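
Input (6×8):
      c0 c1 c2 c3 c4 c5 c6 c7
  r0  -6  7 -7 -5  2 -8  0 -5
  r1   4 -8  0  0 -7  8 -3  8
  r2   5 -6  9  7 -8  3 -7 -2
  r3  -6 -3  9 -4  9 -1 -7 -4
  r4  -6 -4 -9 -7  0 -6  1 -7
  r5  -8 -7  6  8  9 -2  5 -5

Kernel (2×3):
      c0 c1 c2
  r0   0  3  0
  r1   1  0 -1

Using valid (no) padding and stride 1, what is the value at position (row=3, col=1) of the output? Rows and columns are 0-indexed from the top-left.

30

The receptive field on the input at this output position is [-3 9 -4 / -4 -9 -7]. Elementwise product with the kernel and sum: 9·3 + -4·1 + -7·-1.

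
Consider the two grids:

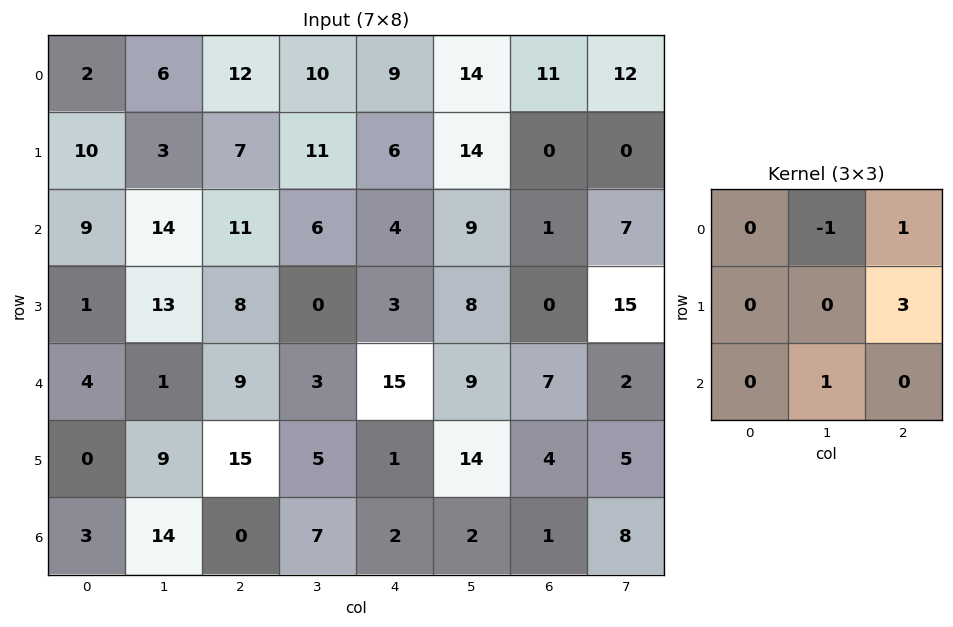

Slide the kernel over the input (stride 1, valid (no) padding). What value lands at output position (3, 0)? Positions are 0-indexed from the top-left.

31

The receptive field on the input at this output position is [1 13 8 / 4 1 9 / 0 9 15]. Elementwise product with the kernel and sum: 13·-1 + 8·1 + 9·3 + 9·1.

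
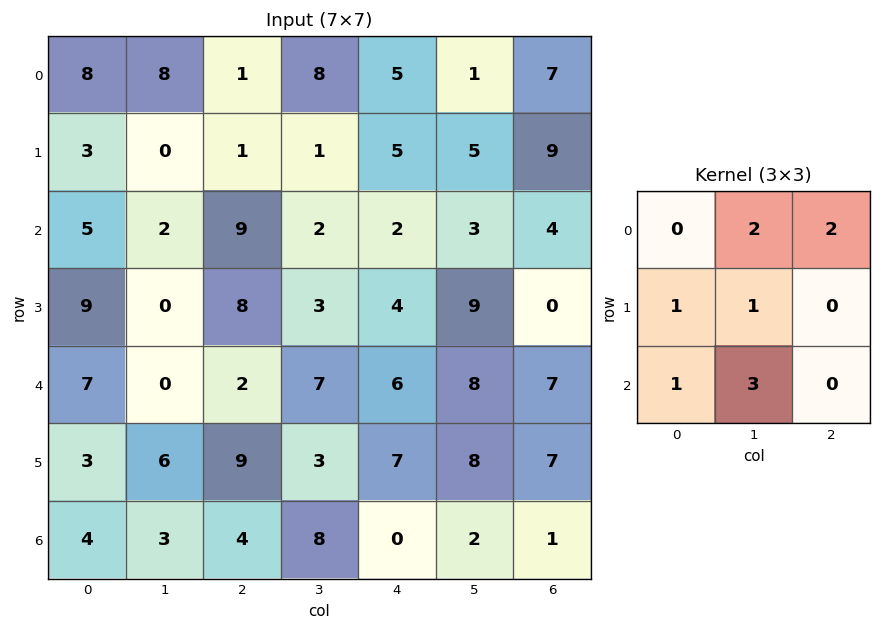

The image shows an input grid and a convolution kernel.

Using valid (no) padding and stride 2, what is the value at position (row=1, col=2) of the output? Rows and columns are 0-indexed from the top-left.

The receptive field on the input at this output position is [2 3 4 / 4 9 0 / 6 8 7]. Elementwise product with the kernel and sum: 3·2 + 4·2 + 4·1 + 9·1 + 6·1 + 8·3.

57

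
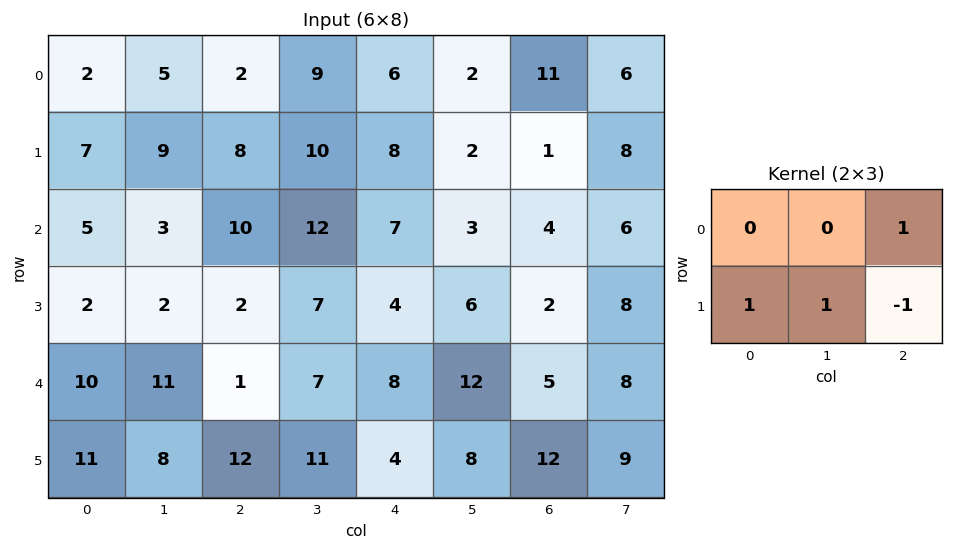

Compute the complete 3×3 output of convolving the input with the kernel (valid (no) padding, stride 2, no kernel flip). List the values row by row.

10 16 20
12 12 12
8 27 5

Output[0,0]: The receptive field on the input at this output position is [2 5 2 / 7 9 8]. Elementwise product with the kernel and sum: 2·1 + 7·1 + 9·1 + 8·-1.
Output[0,1]: The receptive field on the input at this output position is [2 9 6 / 8 10 8]. Elementwise product with the kernel and sum: 6·1 + 8·1 + 10·1 + 8·-1.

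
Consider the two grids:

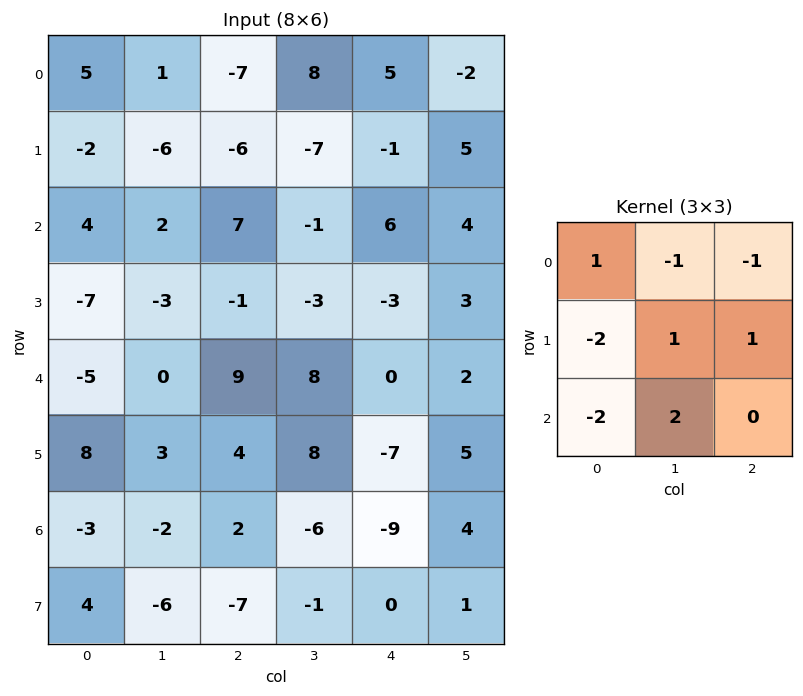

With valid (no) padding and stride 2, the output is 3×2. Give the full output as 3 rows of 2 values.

-1 -32
15 -4
-21 -22

Output[0,0]: The receptive field on the input at this output position is [5 1 -7 / -2 -6 -6 / 4 2 7]. Elementwise product with the kernel and sum: 5·1 + 1·-1 + -7·-1 + -2·-2 + -6·1 + -6·1 + 4·-2 + 2·2.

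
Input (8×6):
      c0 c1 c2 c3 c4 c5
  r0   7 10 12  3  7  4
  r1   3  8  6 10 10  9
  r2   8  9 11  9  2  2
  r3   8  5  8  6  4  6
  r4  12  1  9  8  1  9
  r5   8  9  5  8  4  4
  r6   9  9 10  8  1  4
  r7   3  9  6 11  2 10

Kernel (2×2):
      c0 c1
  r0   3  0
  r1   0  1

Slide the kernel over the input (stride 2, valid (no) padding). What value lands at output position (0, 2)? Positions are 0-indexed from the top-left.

The receptive field on the input at this output position is [7 4 / 10 9]. Elementwise product with the kernel and sum: 7·3 + 9·1.

30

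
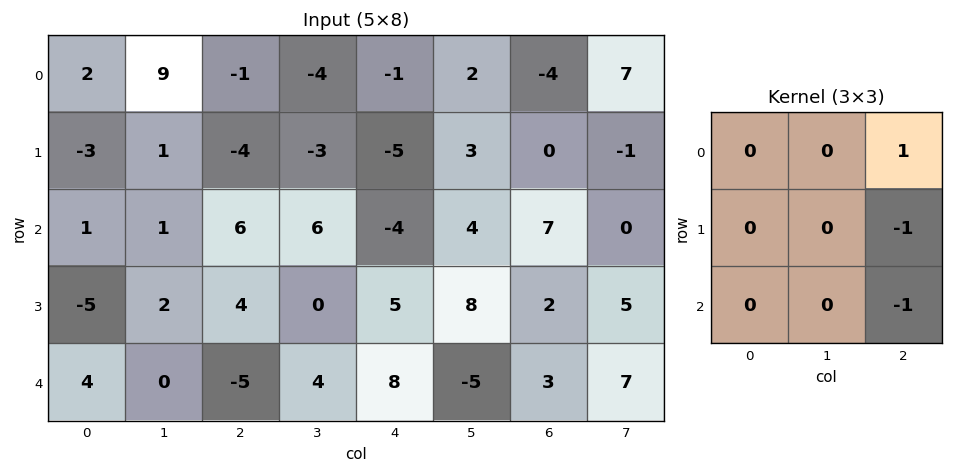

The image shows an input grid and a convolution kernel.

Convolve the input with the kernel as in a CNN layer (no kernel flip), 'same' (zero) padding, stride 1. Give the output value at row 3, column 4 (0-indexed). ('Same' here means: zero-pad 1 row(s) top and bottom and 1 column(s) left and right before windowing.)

1

The receptive field on the zero-padded input at this output position is [6 -4 4 / 0 5 8 / 4 8 -5]. Elementwise product with the kernel and sum: 4·1 + 8·-1 + -5·-1.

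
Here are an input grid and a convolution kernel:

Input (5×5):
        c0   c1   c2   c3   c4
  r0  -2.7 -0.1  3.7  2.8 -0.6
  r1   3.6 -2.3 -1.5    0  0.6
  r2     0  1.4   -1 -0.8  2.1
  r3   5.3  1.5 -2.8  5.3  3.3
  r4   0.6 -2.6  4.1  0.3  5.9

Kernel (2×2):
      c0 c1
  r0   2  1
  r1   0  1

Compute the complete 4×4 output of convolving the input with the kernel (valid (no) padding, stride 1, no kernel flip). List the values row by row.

-7.8 2 10.2 5.6
6.3 -7.1 -3.8 2.7
2.9 -1 2.5 3.8
9.5 4.3 0 19.8

Output[0,0]: The receptive field on the input at this output position is [-2.7 -0.1 / 3.6 -2.3]. Elementwise product with the kernel and sum: -2.7·2 + -0.1·1 + -2.3·1.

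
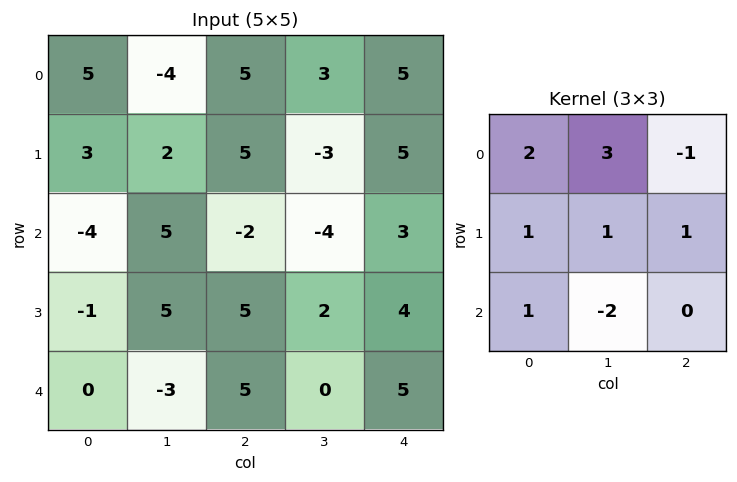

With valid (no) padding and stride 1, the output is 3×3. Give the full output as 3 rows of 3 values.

-11 17 27
-5 16 -6
24 7 -3

Output[0,0]: The receptive field on the input at this output position is [5 -4 5 / 3 2 5 / -4 5 -2]. Elementwise product with the kernel and sum: 5·2 + -4·3 + 5·-1 + 3·1 + 2·1 + 5·1 + -4·1 + 5·-2.
Output[0,1]: The receptive field on the input at this output position is [-4 5 3 / 2 5 -3 / 5 -2 -4]. Elementwise product with the kernel and sum: -4·2 + 5·3 + 3·-1 + 2·1 + 5·1 + -3·1 + 5·1 + -2·-2.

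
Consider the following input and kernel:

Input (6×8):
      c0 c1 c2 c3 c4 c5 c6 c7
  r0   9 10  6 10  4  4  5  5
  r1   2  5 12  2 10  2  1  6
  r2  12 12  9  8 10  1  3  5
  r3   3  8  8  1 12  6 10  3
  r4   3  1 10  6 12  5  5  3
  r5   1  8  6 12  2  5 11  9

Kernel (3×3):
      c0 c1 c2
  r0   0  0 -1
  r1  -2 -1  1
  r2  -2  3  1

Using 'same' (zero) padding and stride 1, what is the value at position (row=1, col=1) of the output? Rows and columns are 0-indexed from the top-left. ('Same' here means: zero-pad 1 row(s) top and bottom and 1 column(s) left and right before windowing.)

18

The receptive field on the zero-padded input at this output position is [9 10 6 / 2 5 12 / 12 12 9]. Elementwise product with the kernel and sum: 6·-1 + 2·-2 + 5·-1 + 12·1 + 12·-2 + 12·3 + 9·1.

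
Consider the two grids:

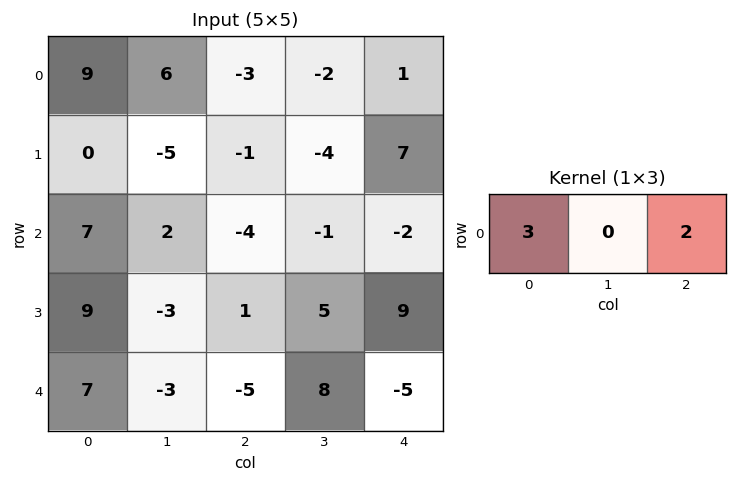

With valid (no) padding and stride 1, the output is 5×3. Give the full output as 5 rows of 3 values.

21 14 -7
-2 -23 11
13 4 -16
29 1 21
11 7 -25

Output[0,0]: The receptive field on the input at this output position is [9 6 -3]. Elementwise product with the kernel and sum: 9·3 + -3·2.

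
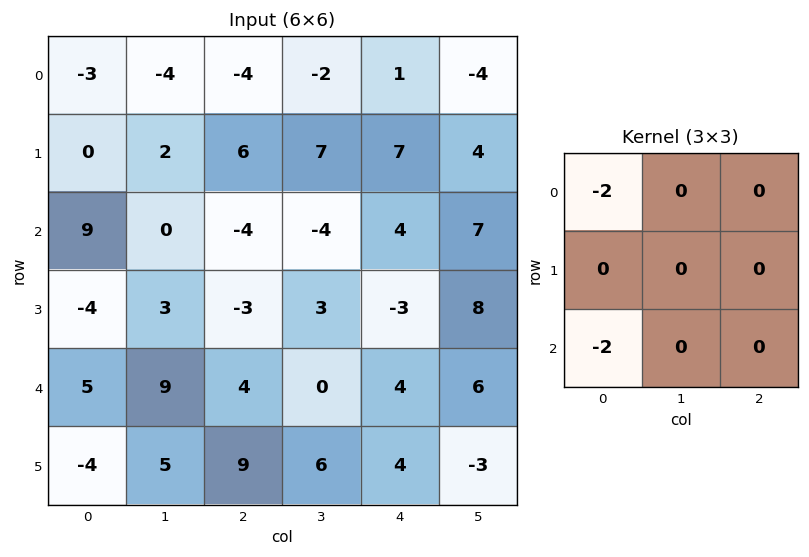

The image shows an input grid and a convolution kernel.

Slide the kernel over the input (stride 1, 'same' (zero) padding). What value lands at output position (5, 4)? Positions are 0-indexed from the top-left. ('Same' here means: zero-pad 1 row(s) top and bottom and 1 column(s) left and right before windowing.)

The receptive field on the zero-padded input at this output position is [0 4 6 / 6 4 -3 / 0 0 0]. Elementwise product with the kernel and sum: 0·-2 + 0·-2.

0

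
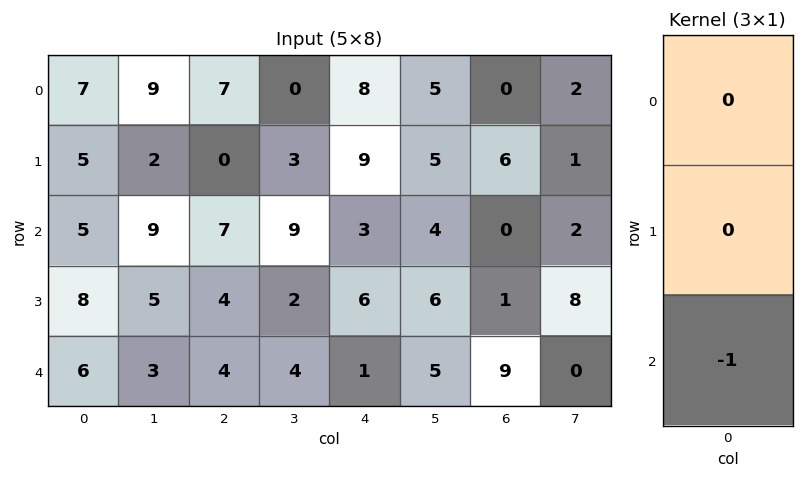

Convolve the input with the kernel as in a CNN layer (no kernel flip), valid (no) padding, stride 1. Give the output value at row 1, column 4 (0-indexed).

-6

The receptive field on the input at this output position is [9 / 3 / 6]. Elementwise product with the kernel and sum: 6·-1.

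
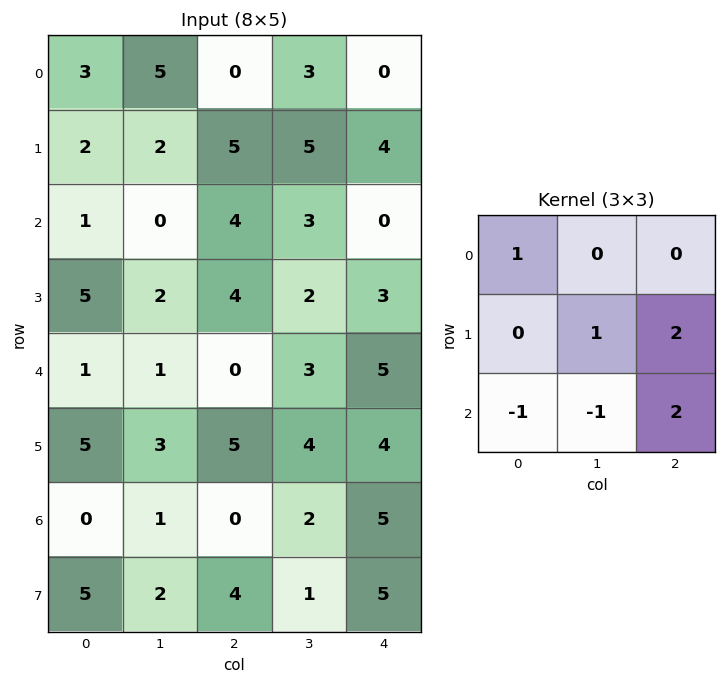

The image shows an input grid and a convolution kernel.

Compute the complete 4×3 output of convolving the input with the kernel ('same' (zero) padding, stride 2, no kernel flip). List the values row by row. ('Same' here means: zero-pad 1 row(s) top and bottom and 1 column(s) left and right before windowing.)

15 9 -9
0 10 0
4 8 -1
1 3 3

Output[0,0]: The receptive field on the zero-padded input at this output position is [0 0 0 / 0 3 5 / 0 2 2]. Elementwise product with the kernel and sum: 0·1 + 3·1 + 5·2 + 0·-1 + 2·-1 + 2·2.
Output[0,1]: The receptive field on the zero-padded input at this output position is [0 0 0 / 5 0 3 / 2 5 5]. Elementwise product with the kernel and sum: 0·1 + 0·1 + 3·2 + 2·-1 + 5·-1 + 5·2.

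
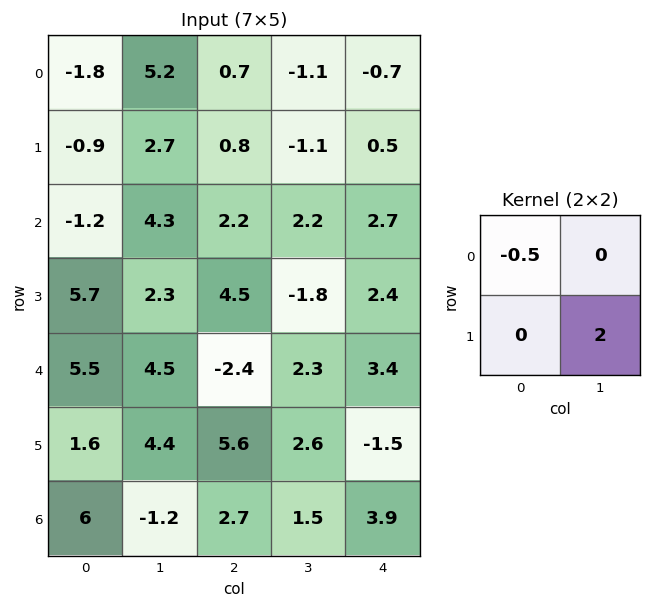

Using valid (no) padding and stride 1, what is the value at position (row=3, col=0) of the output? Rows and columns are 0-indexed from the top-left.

The receptive field on the input at this output position is [5.7 2.3 / 5.5 4.5]. Elementwise product with the kernel and sum: 5.7·-0.5 + 4.5·2.

6.15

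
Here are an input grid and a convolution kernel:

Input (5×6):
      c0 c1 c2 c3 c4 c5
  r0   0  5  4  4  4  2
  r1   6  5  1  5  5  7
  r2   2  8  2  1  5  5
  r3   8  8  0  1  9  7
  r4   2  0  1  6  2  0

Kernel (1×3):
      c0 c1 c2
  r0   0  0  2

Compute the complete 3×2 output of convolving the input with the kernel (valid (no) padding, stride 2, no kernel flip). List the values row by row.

8 8
4 10
2 4

Output[0,0]: The receptive field on the input at this output position is [0 5 4]. Elementwise product with the kernel and sum: 4·2.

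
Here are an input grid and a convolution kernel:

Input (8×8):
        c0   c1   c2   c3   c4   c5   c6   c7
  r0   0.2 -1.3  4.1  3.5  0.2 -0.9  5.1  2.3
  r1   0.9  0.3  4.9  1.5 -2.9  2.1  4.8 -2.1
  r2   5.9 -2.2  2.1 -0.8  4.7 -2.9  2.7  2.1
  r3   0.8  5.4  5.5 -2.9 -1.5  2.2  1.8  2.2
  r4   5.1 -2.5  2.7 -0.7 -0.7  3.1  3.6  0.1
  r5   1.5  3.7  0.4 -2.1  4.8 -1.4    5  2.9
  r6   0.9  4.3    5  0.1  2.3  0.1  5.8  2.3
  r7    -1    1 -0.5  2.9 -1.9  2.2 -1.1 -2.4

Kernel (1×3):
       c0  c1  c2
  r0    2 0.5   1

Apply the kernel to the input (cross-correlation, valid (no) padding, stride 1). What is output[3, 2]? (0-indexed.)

The receptive field on the input at this output position is [5.5 -2.9 -1.5]. Elementwise product with the kernel and sum: 5.5·2 + -2.9·0.5 + -1.5·1.

8.05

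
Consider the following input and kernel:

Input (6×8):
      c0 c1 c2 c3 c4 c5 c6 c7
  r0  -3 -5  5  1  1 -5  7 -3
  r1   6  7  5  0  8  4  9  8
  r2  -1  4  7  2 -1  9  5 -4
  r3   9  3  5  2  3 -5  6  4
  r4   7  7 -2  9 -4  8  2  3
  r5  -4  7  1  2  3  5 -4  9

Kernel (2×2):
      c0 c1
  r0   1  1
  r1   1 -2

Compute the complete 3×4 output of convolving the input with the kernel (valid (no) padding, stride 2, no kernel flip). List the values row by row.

-16 11 -4 -3
6 10 21 -1
-4 4 -3 -17

Output[0,0]: The receptive field on the input at this output position is [-3 -5 / 6 7]. Elementwise product with the kernel and sum: -3·1 + -5·1 + 6·1 + 7·-2.
Output[0,1]: The receptive field on the input at this output position is [5 1 / 5 0]. Elementwise product with the kernel and sum: 5·1 + 1·1 + 5·1 + 0·-2.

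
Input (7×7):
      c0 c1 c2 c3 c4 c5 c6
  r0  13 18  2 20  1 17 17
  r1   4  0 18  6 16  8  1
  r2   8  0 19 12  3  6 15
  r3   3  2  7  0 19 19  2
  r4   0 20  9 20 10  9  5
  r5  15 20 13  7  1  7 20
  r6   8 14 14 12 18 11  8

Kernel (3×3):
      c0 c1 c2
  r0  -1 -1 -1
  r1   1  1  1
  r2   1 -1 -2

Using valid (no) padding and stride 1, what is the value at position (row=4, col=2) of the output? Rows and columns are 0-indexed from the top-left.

-52

The receptive field on the input at this output position is [9 20 10 / 13 7 1 / 14 12 18]. Elementwise product with the kernel and sum: 9·-1 + 20·-1 + 10·-1 + 13·1 + 7·1 + 1·1 + 14·1 + 12·-1 + 18·-2.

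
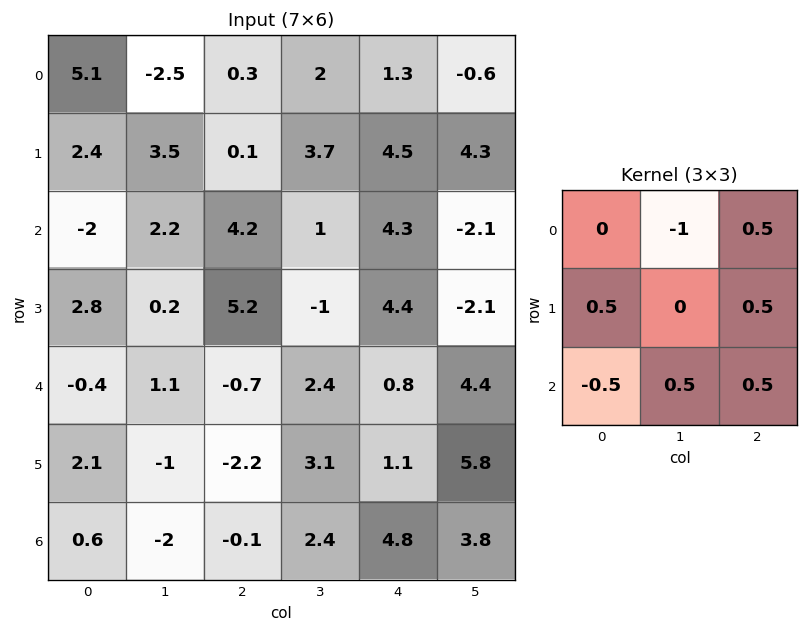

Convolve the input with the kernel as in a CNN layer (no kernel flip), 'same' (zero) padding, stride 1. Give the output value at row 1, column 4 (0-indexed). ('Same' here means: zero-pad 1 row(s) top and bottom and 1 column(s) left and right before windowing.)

The receptive field on the zero-padded input at this output position is [2 1.3 -0.6 / 3.7 4.5 4.3 / 1 4.3 -2.1]. Elementwise product with the kernel and sum: 1.3·-1 + -0.6·0.5 + 3.7·0.5 + 4.3·0.5 + 1·-0.5 + 4.3·0.5 + -2.1·0.5.

3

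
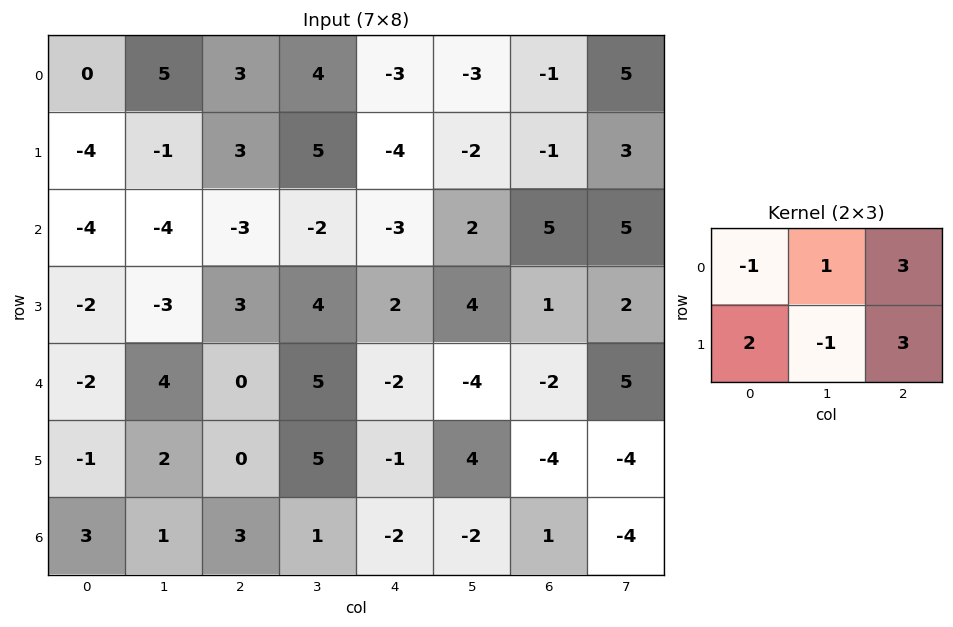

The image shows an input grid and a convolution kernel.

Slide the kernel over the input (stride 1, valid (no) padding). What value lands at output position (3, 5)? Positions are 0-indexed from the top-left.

12

The receptive field on the input at this output position is [4 1 2 / -4 -2 5]. Elementwise product with the kernel and sum: 4·-1 + 1·1 + 2·3 + -4·2 + -2·-1 + 5·3.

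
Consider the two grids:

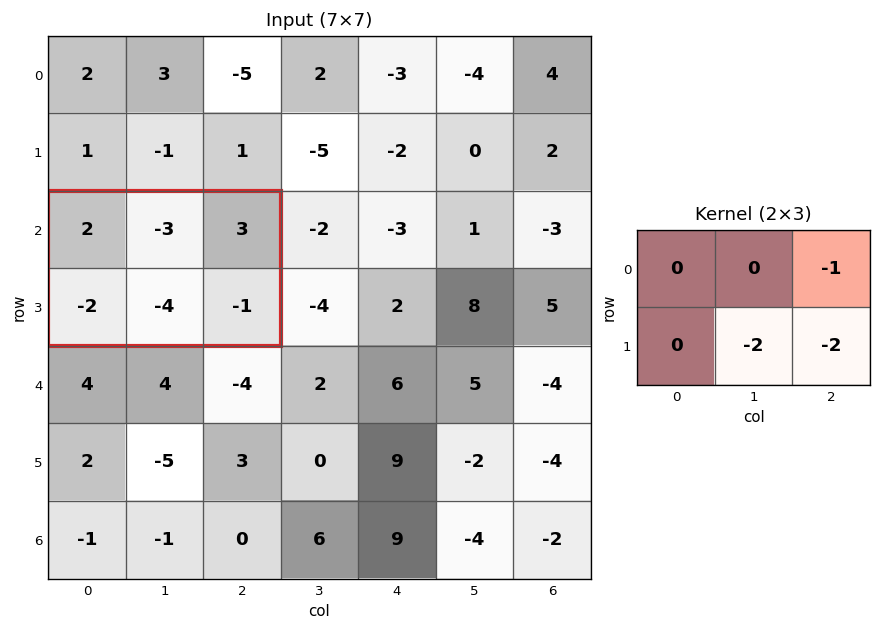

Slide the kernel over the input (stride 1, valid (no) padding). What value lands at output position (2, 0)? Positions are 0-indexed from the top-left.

The receptive field on the input at this output position is [2 -3 3 / -2 -4 -1]. Elementwise product with the kernel and sum: 3·-1 + -4·-2 + -1·-2.

7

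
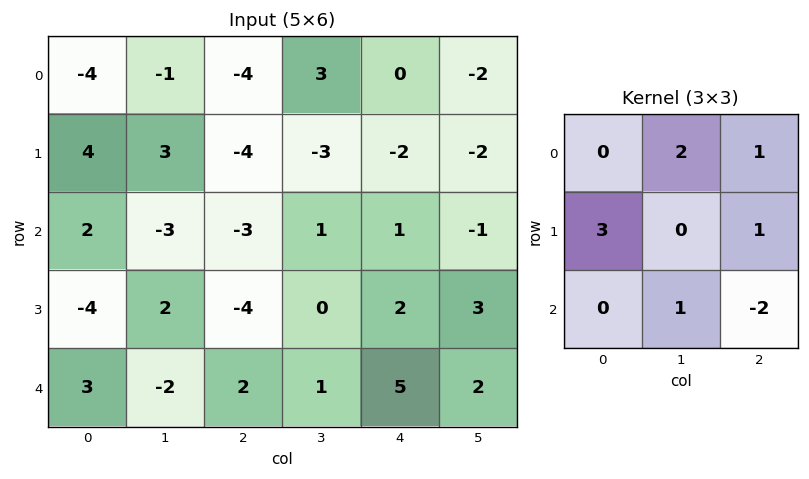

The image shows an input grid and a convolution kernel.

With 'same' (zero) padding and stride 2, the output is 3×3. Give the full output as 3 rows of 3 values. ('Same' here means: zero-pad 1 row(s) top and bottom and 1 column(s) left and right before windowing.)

Output[0,0]: The receptive field on the zero-padded input at this output position is [0 0 0 / 0 -4 -1 / 0 4 3]. Elementwise product with the kernel and sum: 0·2 + 0·1 + 0·3 + -1·1 + 4·1 + 3·-2.

-3 2 9
0 -23 -8
-8 -13 12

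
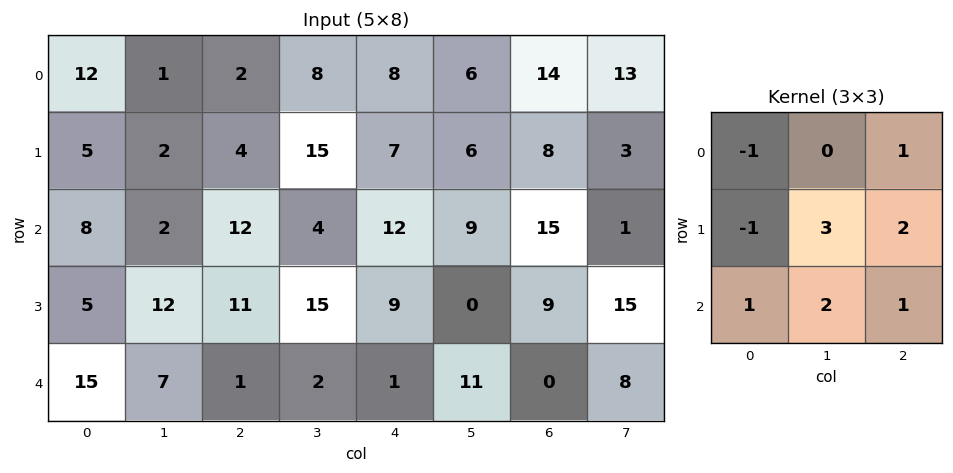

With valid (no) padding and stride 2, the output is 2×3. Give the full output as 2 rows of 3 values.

23 93 78
87 58 35

Output[0,0]: The receptive field on the input at this output position is [12 1 2 / 5 2 4 / 8 2 12]. Elementwise product with the kernel and sum: 12·-1 + 2·1 + 5·-1 + 2·3 + 4·2 + 8·1 + 2·2 + 12·1.
Output[0,1]: The receptive field on the input at this output position is [2 8 8 / 4 15 7 / 12 4 12]. Elementwise product with the kernel and sum: 2·-1 + 8·1 + 4·-1 + 15·3 + 7·2 + 12·1 + 4·2 + 12·1.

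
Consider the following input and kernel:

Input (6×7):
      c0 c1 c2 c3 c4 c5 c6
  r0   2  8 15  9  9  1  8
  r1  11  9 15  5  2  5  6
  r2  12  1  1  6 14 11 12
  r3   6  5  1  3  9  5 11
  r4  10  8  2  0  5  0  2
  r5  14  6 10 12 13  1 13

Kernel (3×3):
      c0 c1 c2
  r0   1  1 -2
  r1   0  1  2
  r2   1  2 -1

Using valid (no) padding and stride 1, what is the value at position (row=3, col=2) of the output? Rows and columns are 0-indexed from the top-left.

The receptive field on the input at this output position is [1 3 9 / 2 0 5 / 10 12 13]. Elementwise product with the kernel and sum: 1·1 + 3·1 + 9·-2 + 0·1 + 5·2 + 10·1 + 12·2 + 13·-1.

17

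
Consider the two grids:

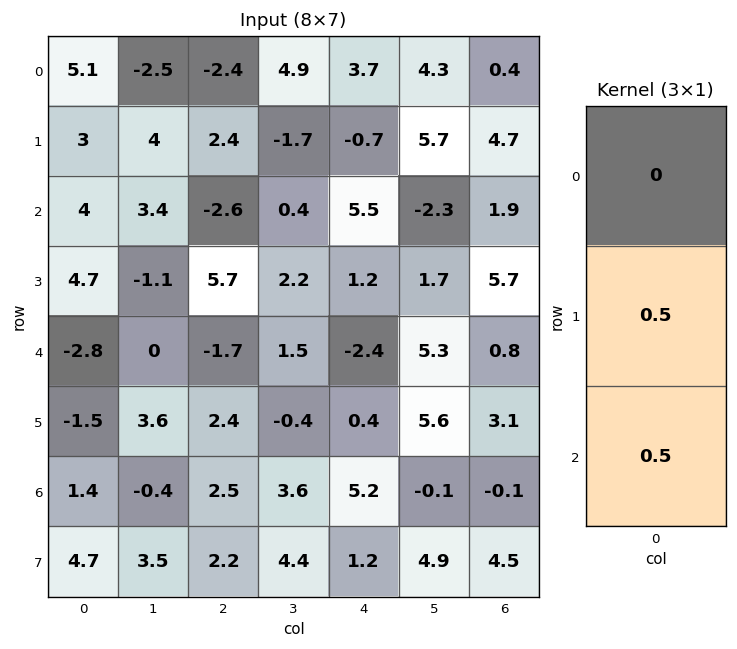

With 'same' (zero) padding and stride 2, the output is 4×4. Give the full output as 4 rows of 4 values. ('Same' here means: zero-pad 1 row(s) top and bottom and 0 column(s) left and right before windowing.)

Output[0,0]: The receptive field on the zero-padded input at this output position is [0 / 5.1 / 3]. Elementwise product with the kernel and sum: 5.1·0.5 + 3·0.5.
Output[0,1]: The receptive field on the zero-padded input at this output position is [0 / -2.4 / 2.4]. Elementwise product with the kernel and sum: -2.4·0.5 + 2.4·0.5.

4.05 0 1.5 2.55
4.35 1.55 3.35 3.8
-2.15 0.35 -1 1.95
3.05 2.35 3.2 2.2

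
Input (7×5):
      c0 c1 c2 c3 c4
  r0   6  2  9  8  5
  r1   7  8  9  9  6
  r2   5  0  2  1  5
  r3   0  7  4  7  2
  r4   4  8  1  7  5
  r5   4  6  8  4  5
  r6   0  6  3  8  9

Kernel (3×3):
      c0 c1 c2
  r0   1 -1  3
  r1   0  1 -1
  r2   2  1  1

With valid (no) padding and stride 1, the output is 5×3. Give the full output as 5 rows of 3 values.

Output[0,0]: The receptive field on the input at this output position is [6 2 9 / 7 8 9 / 5 0 2]. Elementwise product with the kernel and sum: 6·1 + 2·-1 + 9·3 + 8·1 + 9·-1 + 5·2 + 0·1 + 2·1.
Output[0,1]: The receptive field on the input at this output position is [2 9 8 / 8 9 9 / 0 2 1]. Elementwise product with the kernel and sum: 2·1 + 9·-1 + 8·3 + 9·1 + 9·-1 + 0·2 + 2·1 + 1·1.

42 20 29
35 52 31
31 22 35
34 42 30
6 55 31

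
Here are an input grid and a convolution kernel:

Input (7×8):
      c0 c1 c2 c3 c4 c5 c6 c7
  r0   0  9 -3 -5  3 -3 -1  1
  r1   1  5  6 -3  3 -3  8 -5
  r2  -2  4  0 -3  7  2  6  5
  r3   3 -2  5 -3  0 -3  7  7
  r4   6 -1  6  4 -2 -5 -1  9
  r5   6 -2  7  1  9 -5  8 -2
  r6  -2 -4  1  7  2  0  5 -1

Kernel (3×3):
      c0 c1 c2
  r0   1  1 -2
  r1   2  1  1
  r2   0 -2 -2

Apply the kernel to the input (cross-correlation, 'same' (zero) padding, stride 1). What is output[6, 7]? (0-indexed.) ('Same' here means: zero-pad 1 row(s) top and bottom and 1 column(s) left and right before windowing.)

15

The receptive field on the zero-padded input at this output position is [8 -2 0 / 5 -1 0 / 0 0 0]. Elementwise product with the kernel and sum: 8·1 + -2·1 + 0·-2 + 5·2 + -1·1 + 0·1 + 0·-2 + 0·-2.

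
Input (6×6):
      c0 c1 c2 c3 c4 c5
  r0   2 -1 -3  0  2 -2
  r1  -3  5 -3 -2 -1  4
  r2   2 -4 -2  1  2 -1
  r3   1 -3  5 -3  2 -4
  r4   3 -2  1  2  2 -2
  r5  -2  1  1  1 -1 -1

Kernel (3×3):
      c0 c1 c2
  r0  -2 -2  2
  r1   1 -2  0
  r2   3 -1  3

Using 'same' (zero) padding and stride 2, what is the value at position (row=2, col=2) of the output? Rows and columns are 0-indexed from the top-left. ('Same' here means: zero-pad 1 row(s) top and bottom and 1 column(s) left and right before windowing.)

-7

The receptive field on the zero-padded input at this output position is [-3 2 -4 / 2 2 -2 / 1 -1 -1]. Elementwise product with the kernel and sum: -3·-2 + 2·-2 + -4·2 + 2·1 + 2·-2 + 1·3 + -1·-1 + -1·3.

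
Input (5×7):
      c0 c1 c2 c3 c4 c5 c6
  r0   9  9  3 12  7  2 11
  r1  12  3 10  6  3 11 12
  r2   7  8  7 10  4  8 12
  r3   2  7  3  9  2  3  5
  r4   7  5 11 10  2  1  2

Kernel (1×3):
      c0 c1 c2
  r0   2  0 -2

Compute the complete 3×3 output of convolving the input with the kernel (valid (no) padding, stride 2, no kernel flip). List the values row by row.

12 -8 -8
0 6 -16
-8 18 0

Output[0,0]: The receptive field on the input at this output position is [9 9 3]. Elementwise product with the kernel and sum: 9·2 + 3·-2.
Output[0,1]: The receptive field on the input at this output position is [3 12 7]. Elementwise product with the kernel and sum: 3·2 + 7·-2.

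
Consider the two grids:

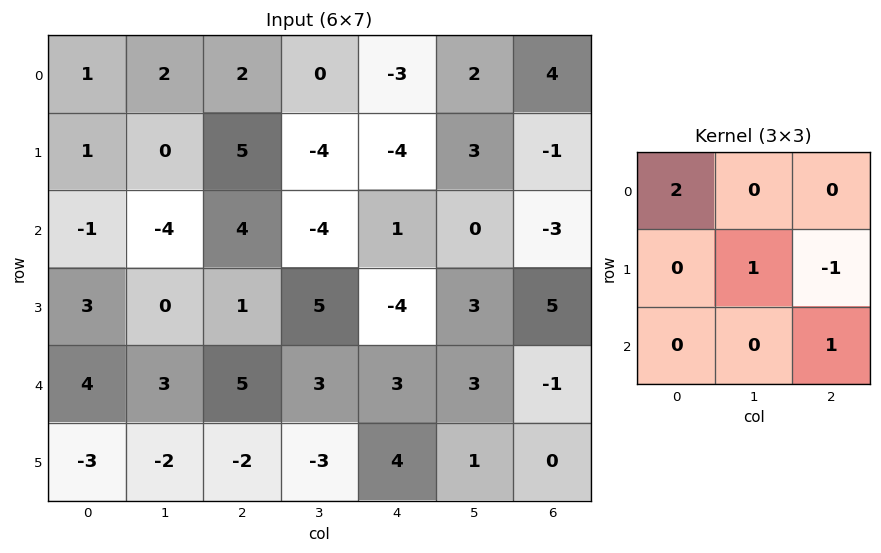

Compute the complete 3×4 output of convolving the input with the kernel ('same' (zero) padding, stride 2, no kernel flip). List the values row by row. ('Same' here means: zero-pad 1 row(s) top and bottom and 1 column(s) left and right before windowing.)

Output[0,0]: The receptive field on the zero-padded input at this output position is [0 0 0 / 0 1 2 / 0 1 0]. Elementwise product with the kernel and sum: 0·2 + 1·1 + 2·-1 + 0·1.

-1 -2 -2 4
3 13 -4 3
-1 -1 11 5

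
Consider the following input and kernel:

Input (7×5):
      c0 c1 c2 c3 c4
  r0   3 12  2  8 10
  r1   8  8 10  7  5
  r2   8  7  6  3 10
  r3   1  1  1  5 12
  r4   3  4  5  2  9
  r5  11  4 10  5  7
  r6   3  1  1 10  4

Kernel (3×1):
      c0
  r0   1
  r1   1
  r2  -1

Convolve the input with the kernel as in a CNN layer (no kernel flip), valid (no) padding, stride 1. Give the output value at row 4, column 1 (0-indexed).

7

The receptive field on the input at this output position is [4 / 4 / 1]. Elementwise product with the kernel and sum: 4·1 + 4·1 + 1·-1.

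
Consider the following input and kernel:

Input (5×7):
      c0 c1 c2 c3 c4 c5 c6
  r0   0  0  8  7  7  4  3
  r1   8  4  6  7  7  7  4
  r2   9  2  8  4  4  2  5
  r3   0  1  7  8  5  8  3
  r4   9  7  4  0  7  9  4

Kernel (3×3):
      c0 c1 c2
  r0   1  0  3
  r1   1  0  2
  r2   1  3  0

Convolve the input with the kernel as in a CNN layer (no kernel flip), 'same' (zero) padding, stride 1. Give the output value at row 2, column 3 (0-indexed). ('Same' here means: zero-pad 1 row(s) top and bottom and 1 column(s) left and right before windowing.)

74

The receptive field on the zero-padded input at this output position is [6 7 7 / 8 4 4 / 7 8 5]. Elementwise product with the kernel and sum: 6·1 + 7·3 + 8·1 + 4·2 + 7·1 + 8·3.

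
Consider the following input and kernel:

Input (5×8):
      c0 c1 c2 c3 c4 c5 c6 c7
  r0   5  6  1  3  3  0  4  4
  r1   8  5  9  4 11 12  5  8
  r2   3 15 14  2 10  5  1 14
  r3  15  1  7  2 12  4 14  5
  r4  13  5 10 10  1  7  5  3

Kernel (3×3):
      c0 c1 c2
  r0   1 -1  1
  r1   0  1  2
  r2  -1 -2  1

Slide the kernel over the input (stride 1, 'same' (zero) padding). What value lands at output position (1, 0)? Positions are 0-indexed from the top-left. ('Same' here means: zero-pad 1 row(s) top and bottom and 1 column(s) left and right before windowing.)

The receptive field on the zero-padded input at this output position is [0 5 6 / 0 8 5 / 0 3 15]. Elementwise product with the kernel and sum: 0·1 + 5·-1 + 6·1 + 8·1 + 5·2 + 0·-1 + 3·-2 + 15·1.

28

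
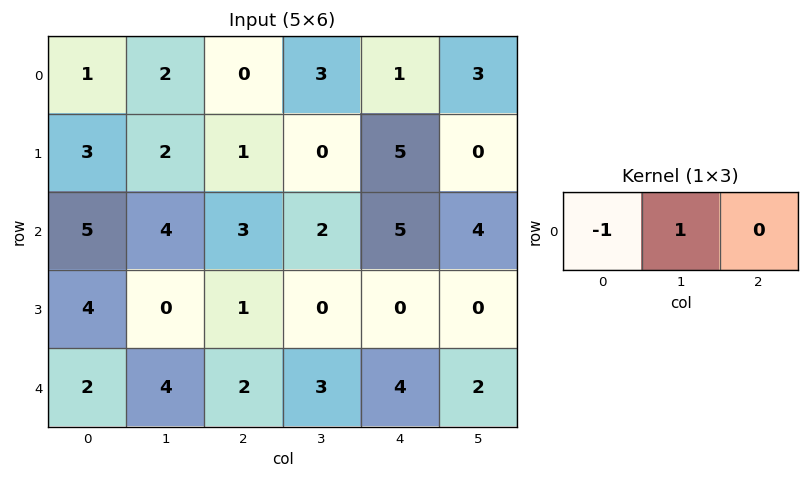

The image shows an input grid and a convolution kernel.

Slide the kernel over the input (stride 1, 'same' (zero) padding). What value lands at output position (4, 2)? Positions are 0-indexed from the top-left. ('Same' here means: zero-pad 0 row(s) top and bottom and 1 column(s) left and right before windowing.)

The receptive field on the zero-padded input at this output position is [4 2 3]. Elementwise product with the kernel and sum: 4·-1 + 2·1.

-2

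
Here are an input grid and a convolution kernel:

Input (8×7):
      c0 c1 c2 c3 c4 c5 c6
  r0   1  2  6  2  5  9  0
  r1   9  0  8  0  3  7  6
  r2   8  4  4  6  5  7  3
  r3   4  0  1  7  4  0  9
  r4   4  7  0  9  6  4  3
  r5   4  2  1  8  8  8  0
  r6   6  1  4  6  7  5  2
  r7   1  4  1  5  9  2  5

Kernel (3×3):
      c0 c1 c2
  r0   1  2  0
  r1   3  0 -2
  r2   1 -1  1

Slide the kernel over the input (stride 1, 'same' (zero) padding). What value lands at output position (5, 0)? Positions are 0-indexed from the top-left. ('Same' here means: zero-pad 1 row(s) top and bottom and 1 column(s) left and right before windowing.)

-1

The receptive field on the zero-padded input at this output position is [0 4 7 / 0 4 2 / 0 6 1]. Elementwise product with the kernel and sum: 0·1 + 4·2 + 0·3 + 2·-2 + 0·1 + 6·-1 + 1·1.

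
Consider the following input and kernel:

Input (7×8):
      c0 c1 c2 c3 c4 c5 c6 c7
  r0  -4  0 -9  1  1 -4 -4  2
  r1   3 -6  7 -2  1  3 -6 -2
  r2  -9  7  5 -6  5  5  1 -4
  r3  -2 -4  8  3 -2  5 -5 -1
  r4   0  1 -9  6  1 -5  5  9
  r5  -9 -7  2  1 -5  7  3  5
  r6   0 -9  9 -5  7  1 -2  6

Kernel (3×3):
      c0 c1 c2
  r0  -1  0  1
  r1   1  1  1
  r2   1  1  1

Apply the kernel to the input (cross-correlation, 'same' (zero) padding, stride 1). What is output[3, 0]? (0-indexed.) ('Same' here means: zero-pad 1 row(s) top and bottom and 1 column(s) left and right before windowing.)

The receptive field on the zero-padded input at this output position is [0 -9 7 / 0 -2 -4 / 0 0 1]. Elementwise product with the kernel and sum: 0·-1 + 7·1 + 0·1 + -2·1 + -4·1 + 0·1 + 0·1 + 1·1.

2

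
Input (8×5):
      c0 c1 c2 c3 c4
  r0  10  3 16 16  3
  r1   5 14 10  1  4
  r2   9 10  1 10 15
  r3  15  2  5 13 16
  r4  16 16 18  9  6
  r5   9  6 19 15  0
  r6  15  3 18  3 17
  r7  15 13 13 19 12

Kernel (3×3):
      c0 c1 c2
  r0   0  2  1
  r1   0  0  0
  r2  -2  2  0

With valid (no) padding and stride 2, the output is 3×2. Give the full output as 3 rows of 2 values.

24 53
21 17
26 -6

Output[0,0]: The receptive field on the input at this output position is [10 3 16 / 5 14 10 / 9 10 1]. Elementwise product with the kernel and sum: 3·2 + 16·1 + 9·-2 + 10·2.
Output[0,1]: The receptive field on the input at this output position is [16 16 3 / 10 1 4 / 1 10 15]. Elementwise product with the kernel and sum: 16·2 + 3·1 + 1·-2 + 10·2.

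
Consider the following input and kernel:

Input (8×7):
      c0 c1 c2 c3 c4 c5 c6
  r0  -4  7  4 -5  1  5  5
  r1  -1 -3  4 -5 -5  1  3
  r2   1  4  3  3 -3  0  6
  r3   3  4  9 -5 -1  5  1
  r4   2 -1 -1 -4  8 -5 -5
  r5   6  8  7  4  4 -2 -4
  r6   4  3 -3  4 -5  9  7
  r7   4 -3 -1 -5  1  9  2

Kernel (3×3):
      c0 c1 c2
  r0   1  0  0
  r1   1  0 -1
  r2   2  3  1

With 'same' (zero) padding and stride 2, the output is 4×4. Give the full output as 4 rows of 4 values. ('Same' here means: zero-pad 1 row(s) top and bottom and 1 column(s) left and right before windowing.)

Output[0,0]: The receptive field on the zero-padded input at this output position is [0 0 0 / 0 -4 7 / 0 -1 -3]. Elementwise product with the kernel and sum: 0·1 + 0·1 + 7·-1 + 0·2 + -1·3 + -3·1.

-13 13 -34 16
9 28 -10 14
27 48 14 -16
6 -7 1 31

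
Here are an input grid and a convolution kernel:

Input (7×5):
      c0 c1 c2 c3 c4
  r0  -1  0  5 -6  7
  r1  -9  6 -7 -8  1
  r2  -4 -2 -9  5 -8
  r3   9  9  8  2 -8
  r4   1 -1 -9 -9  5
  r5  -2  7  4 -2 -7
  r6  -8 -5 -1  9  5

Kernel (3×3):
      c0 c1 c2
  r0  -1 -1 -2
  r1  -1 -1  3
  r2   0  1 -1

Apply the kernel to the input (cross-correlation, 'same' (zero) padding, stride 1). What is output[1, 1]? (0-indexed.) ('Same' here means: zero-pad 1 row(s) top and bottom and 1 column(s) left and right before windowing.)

-20

The receptive field on the zero-padded input at this output position is [-1 0 5 / -9 6 -7 / -4 -2 -9]. Elementwise product with the kernel and sum: -1·-1 + 0·-1 + 5·-2 + -9·-1 + 6·-1 + -7·3 + -2·1 + -9·-1.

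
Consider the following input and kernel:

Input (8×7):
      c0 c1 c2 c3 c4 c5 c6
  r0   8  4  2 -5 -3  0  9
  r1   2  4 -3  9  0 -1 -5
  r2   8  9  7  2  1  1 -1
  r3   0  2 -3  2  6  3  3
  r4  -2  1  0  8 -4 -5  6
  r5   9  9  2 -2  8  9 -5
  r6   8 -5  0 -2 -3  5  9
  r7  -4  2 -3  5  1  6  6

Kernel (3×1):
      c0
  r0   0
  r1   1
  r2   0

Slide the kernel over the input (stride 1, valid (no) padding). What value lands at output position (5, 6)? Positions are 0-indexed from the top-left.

The receptive field on the input at this output position is [-5 / 9 / 6]. Elementwise product with the kernel and sum: 9·1.

9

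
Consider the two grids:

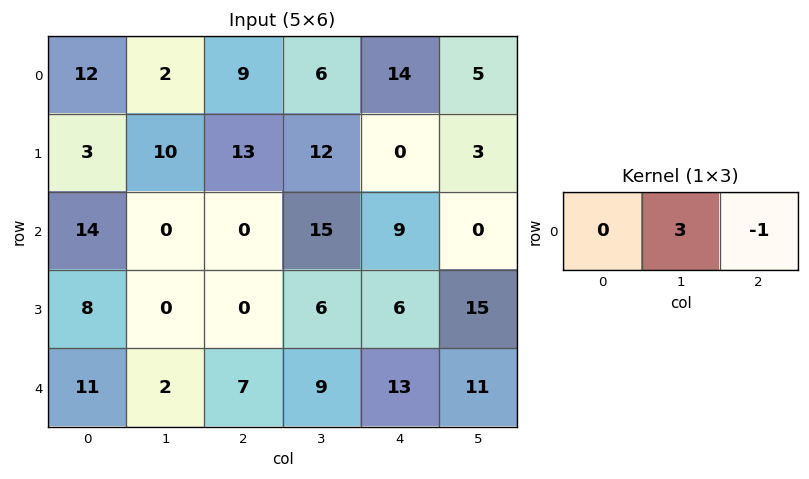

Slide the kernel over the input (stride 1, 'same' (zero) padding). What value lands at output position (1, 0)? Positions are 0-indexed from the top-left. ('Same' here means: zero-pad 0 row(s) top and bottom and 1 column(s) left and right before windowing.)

-1

The receptive field on the zero-padded input at this output position is [0 3 10]. Elementwise product with the kernel and sum: 3·3 + 10·-1.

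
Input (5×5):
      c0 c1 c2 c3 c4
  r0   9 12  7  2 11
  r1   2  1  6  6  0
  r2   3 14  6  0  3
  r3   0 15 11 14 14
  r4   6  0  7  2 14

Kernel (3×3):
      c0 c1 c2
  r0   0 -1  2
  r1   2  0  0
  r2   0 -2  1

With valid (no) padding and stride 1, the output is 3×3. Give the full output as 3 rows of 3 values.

-16 -13 35
-2 26 -8
5 12 38

Output[0,0]: The receptive field on the input at this output position is [9 12 7 / 2 1 6 / 3 14 6]. Elementwise product with the kernel and sum: 12·-1 + 7·2 + 2·2 + 14·-2 + 6·1.
Output[0,1]: The receptive field on the input at this output position is [12 7 2 / 1 6 6 / 14 6 0]. Elementwise product with the kernel and sum: 7·-1 + 2·2 + 1·2 + 6·-2 + 0·1.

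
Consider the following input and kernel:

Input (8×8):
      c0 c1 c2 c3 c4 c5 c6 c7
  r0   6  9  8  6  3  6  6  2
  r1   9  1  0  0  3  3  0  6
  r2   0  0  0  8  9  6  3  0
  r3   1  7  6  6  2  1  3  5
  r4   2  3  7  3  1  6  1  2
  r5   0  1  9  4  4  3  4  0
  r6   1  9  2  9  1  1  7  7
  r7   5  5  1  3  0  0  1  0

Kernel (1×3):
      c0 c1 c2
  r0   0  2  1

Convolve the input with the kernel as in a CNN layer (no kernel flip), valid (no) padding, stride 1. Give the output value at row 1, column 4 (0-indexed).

6

The receptive field on the input at this output position is [3 3 0]. Elementwise product with the kernel and sum: 3·2 + 0·1.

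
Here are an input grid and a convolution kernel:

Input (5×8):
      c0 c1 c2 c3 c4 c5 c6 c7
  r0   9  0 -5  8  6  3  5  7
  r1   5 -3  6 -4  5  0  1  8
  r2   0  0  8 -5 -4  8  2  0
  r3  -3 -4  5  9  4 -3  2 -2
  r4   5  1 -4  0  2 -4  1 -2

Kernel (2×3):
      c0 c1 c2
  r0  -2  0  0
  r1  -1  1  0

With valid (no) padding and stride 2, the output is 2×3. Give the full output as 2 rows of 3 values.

-26 0 -17
-1 -12 1

Output[0,0]: The receptive field on the input at this output position is [9 0 -5 / 5 -3 6]. Elementwise product with the kernel and sum: 9·-2 + 5·-1 + -3·1.
Output[0,1]: The receptive field on the input at this output position is [-5 8 6 / 6 -4 5]. Elementwise product with the kernel and sum: -5·-2 + 6·-1 + -4·1.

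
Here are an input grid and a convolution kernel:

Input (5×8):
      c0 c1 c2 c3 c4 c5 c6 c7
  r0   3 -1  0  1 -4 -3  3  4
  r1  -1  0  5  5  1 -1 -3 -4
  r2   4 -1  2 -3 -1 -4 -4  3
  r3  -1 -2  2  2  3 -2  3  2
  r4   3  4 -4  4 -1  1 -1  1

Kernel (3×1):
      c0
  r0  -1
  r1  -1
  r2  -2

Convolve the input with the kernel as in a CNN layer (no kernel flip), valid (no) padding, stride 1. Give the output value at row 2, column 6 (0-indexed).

The receptive field on the input at this output position is [-4 / 3 / -1]. Elementwise product with the kernel and sum: -4·-1 + 3·-1 + -1·-2.

3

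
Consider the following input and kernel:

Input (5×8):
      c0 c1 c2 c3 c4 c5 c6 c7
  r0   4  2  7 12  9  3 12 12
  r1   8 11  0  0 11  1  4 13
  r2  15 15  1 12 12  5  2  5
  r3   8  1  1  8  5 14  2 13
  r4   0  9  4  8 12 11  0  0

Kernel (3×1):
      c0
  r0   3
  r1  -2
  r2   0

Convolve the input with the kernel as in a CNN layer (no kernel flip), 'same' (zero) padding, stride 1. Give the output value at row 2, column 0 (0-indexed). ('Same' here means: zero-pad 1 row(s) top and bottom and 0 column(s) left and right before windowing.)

-6

The receptive field on the zero-padded input at this output position is [8 / 15 / 8]. Elementwise product with the kernel and sum: 8·3 + 15·-2.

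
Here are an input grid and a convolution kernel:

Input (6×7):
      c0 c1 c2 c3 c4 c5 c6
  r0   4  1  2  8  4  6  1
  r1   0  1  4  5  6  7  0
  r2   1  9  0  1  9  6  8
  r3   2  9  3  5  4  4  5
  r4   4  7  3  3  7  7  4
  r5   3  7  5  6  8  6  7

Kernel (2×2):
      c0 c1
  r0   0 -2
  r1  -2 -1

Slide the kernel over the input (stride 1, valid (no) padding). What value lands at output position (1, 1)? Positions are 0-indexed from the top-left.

The receptive field on the input at this output position is [1 4 / 9 0]. Elementwise product with the kernel and sum: 4·-2 + 9·-2 + 0·-1.

-26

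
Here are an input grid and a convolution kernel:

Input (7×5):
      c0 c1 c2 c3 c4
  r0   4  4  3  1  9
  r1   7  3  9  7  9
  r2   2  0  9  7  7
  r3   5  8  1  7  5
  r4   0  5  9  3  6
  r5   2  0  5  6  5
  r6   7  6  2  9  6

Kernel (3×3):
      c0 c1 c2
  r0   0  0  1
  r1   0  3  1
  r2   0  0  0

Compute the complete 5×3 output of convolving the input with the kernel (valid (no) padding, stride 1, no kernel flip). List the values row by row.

Output[0,0]: The receptive field on the input at this output position is [4 4 3 / 7 3 9 / 2 0 9]. Elementwise product with the kernel and sum: 3·1 + 3·3 + 9·1.

21 35 39
18 41 37
34 17 33
25 37 20
14 24 29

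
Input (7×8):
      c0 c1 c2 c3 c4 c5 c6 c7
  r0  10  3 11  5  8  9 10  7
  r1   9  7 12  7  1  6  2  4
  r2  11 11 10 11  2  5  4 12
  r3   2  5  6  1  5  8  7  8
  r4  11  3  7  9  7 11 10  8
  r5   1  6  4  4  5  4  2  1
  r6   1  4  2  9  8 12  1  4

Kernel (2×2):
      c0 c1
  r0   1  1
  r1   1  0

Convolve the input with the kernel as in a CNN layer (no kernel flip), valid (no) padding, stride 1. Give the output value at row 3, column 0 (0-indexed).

The receptive field on the input at this output position is [2 5 / 11 3]. Elementwise product with the kernel and sum: 2·1 + 5·1 + 11·1.

18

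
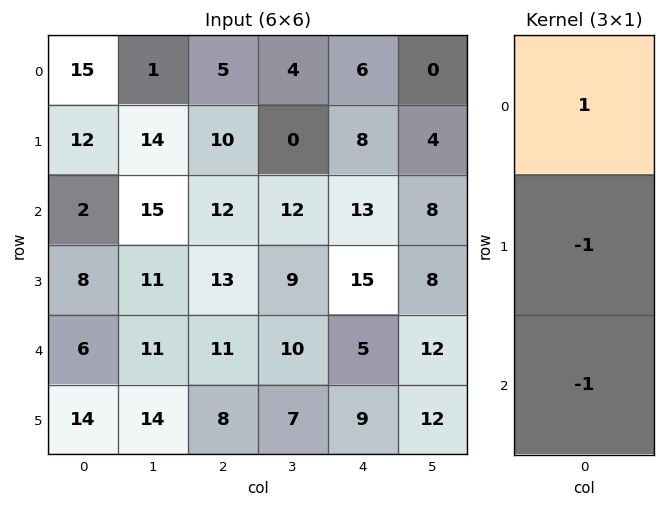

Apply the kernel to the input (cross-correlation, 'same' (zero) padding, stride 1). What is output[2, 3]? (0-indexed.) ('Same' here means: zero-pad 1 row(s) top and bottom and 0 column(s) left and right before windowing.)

The receptive field on the zero-padded input at this output position is [0 / 12 / 9]. Elementwise product with the kernel and sum: 0·1 + 12·-1 + 9·-1.

-21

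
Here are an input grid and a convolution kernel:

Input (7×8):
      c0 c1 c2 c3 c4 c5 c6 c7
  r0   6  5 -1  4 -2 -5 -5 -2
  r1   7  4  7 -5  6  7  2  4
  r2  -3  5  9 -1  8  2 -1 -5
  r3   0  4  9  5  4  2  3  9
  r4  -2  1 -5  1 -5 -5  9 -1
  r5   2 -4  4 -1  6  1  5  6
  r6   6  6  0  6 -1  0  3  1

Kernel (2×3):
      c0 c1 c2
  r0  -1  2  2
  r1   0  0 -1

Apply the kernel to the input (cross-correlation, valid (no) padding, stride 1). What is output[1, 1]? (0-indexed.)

The receptive field on the input at this output position is [4 7 -5 / 5 9 -1]. Elementwise product with the kernel and sum: 4·-1 + 7·2 + -5·2 + -1·-1.

1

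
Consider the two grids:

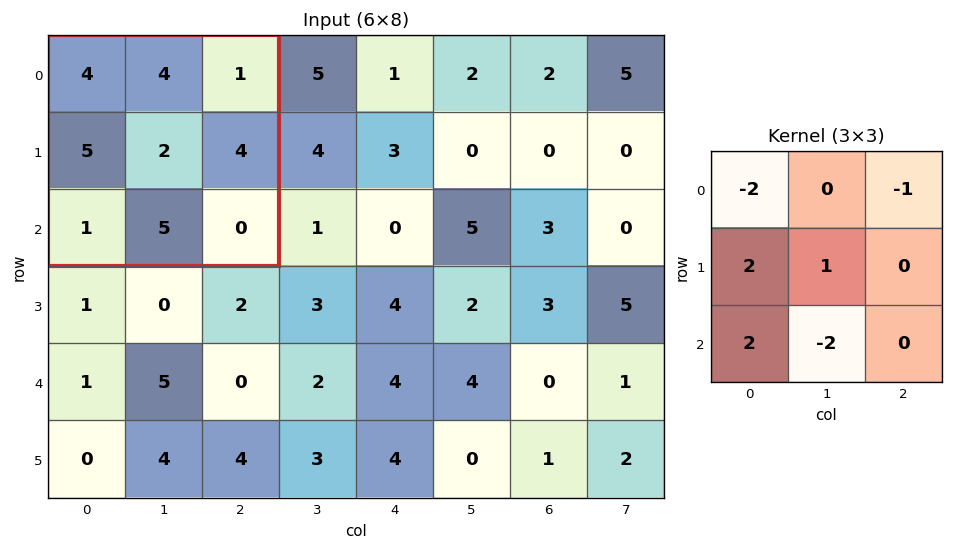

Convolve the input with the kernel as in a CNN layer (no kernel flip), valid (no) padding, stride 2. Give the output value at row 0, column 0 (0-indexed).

The receptive field on the input at this output position is [4 4 1 / 5 2 4 / 1 5 0]. Elementwise product with the kernel and sum: 4·-2 + 1·-1 + 5·2 + 2·1 + 1·2 + 5·-2.

-5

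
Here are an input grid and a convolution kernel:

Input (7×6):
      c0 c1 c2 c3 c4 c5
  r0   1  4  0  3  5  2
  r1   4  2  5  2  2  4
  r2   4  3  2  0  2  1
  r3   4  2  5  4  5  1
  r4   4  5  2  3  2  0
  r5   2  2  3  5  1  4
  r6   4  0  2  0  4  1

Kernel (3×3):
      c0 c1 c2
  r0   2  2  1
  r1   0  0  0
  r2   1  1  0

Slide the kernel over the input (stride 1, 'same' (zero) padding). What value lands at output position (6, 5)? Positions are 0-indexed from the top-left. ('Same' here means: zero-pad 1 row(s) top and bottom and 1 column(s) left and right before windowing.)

10

The receptive field on the zero-padded input at this output position is [1 4 0 / 4 1 0 / 0 0 0]. Elementwise product with the kernel and sum: 1·2 + 4·2 + 0·1 + 0·1 + 0·1.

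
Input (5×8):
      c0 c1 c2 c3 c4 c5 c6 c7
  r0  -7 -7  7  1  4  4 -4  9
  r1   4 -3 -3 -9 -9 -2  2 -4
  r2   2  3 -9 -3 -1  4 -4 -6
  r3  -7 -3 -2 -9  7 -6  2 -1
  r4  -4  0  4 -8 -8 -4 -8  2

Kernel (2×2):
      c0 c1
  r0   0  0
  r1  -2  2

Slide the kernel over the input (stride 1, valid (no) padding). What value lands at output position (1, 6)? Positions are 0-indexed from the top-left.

The receptive field on the input at this output position is [2 -4 / -4 -6]. Elementwise product with the kernel and sum: -4·-2 + -6·2.

-4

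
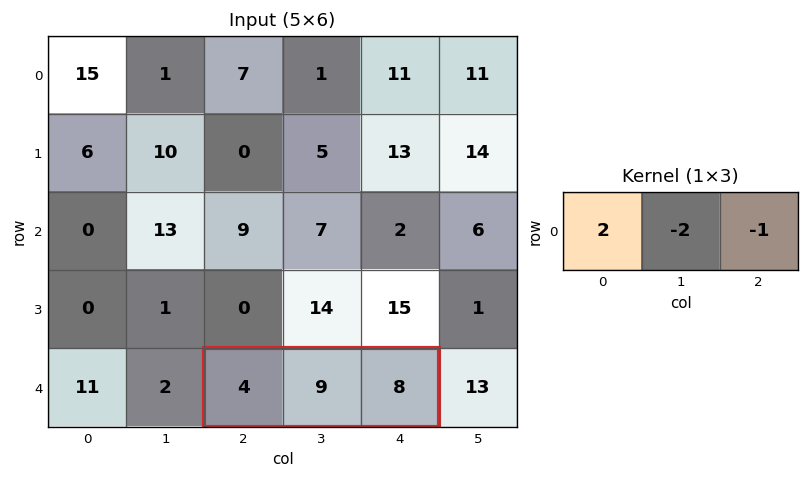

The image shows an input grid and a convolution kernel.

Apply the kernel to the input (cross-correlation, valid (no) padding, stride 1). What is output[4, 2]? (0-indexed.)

The receptive field on the input at this output position is [4 9 8]. Elementwise product with the kernel and sum: 4·2 + 9·-2 + 8·-1.

-18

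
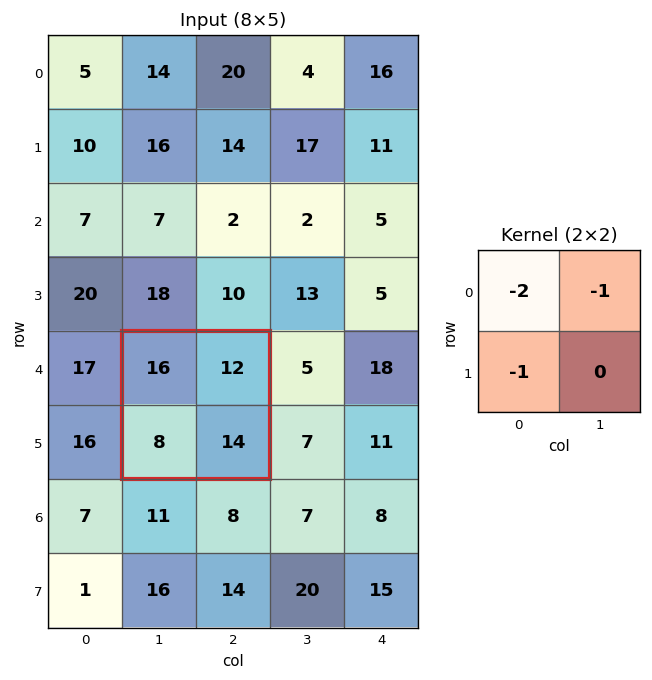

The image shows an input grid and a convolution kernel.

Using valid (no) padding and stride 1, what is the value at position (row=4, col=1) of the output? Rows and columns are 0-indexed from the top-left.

The receptive field on the input at this output position is [16 12 / 8 14]. Elementwise product with the kernel and sum: 16·-2 + 12·-1 + 8·-1.

-52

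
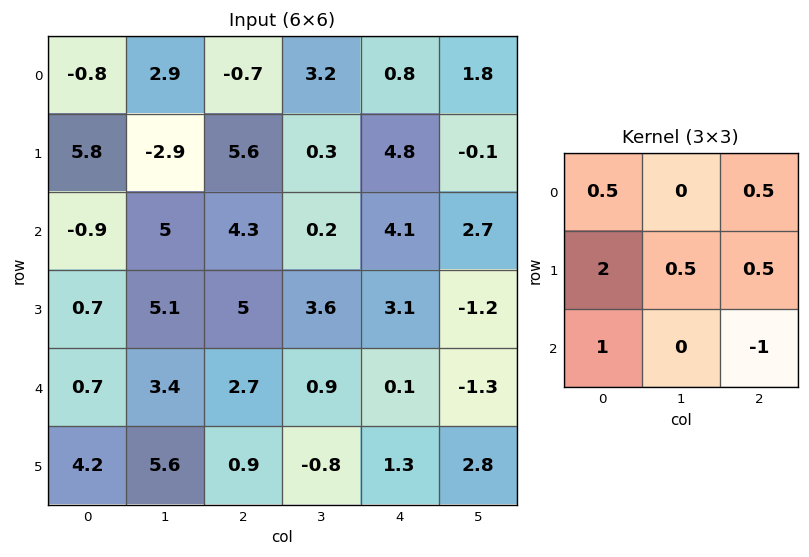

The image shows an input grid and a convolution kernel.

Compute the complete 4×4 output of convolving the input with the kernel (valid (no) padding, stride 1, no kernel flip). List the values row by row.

Output[0,0]: The receptive field on the input at this output position is [-0.8 2.9 -0.7 / 5.8 -2.9 5.6 / -0.9 5 4.3]. Elementwise product with the kernel and sum: -0.8·0.5 + -0.7·0.5 + 5.8·2 + -2.9·0.5 + 5.6·0.5 + -0.9·1 + 4.3·-1.
Output[0,1]: The receptive field on the input at this output position is [2.9 -0.7 3.2 / -2.9 5.6 0.3 / 5 4.3 0.2]. Elementwise product with the kernel and sum: 2.9·0.5 + 3.2·0.5 + -2.9·2 + 5.6·0.5 + 0.3·0.5 + 5·1 + 0.2·-1.

7 5 14 2.95
4.25 12.45 17.85 8.7
6.15 19.6 20.15 11.8
10.6 19.35 9.55 -1.2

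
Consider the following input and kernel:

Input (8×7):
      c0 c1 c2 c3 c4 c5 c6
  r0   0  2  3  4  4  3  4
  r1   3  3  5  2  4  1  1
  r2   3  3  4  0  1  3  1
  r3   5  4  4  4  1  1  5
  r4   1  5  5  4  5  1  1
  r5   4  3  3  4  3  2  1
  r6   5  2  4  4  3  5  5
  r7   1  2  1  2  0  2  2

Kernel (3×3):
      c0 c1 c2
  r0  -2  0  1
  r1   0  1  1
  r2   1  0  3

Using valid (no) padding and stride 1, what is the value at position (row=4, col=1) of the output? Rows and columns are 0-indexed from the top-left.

The receptive field on the input at this output position is [5 5 4 / 3 3 4 / 2 4 4]. Elementwise product with the kernel and sum: 5·-2 + 4·1 + 3·1 + 4·1 + 2·1 + 4·3.

15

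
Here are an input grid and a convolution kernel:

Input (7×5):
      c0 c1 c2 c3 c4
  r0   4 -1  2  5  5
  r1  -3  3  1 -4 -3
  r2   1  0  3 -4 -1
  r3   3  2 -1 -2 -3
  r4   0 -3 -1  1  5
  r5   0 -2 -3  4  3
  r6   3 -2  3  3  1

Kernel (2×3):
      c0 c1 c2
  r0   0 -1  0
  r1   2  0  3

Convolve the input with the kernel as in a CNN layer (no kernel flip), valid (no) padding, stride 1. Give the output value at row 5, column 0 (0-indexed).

17

The receptive field on the input at this output position is [0 -2 -3 / 3 -2 3]. Elementwise product with the kernel and sum: -2·-1 + 3·2 + 3·3.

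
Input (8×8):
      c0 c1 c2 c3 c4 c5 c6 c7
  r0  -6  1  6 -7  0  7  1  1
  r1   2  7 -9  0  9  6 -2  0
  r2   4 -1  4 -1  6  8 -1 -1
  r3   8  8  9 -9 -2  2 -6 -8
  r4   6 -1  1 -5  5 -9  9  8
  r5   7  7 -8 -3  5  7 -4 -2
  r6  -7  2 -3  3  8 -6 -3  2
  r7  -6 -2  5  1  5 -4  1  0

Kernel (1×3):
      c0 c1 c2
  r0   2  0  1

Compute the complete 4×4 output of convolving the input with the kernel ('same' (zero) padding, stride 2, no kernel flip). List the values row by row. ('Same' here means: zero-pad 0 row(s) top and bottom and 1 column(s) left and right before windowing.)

1 -5 -7 15
-1 -3 6 15
-1 -7 -19 -10
2 7 0 -10

Output[0,0]: The receptive field on the zero-padded input at this output position is [0 -6 1]. Elementwise product with the kernel and sum: 0·2 + 1·1.
Output[0,1]: The receptive field on the zero-padded input at this output position is [1 6 -7]. Elementwise product with the kernel and sum: 1·2 + -7·1.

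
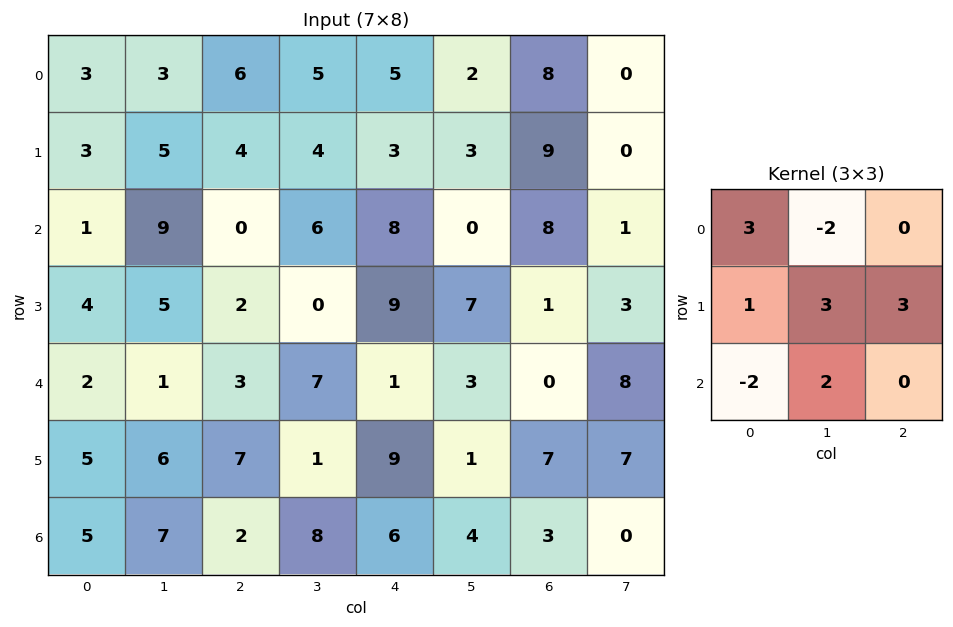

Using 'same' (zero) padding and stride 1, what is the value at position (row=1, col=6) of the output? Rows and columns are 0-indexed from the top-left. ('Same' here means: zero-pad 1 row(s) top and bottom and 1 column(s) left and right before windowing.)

The receptive field on the zero-padded input at this output position is [2 8 0 / 3 9 0 / 0 8 1]. Elementwise product with the kernel and sum: 2·3 + 8·-2 + 3·1 + 9·3 + 0·3 + 0·-2 + 8·2.

36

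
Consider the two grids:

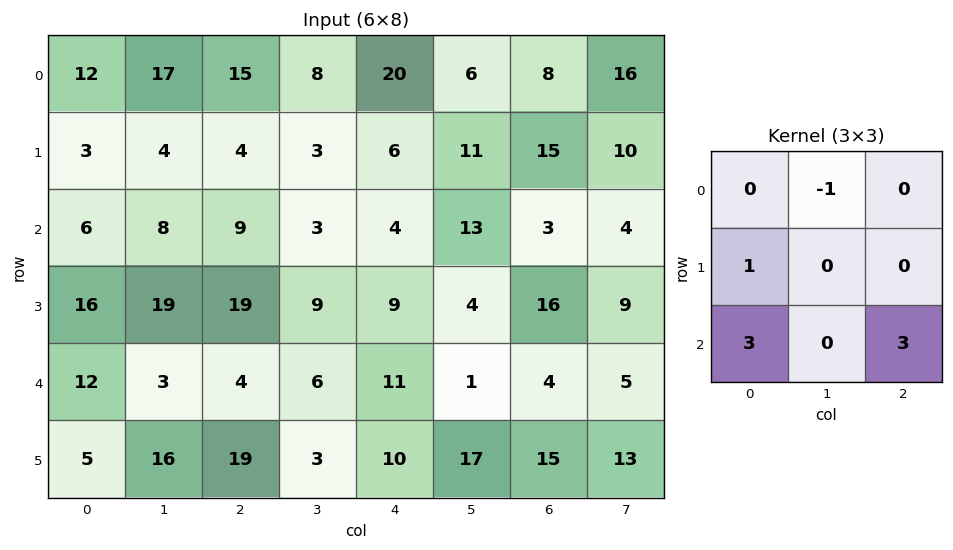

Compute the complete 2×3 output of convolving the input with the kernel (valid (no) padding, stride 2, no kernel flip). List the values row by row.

31 35 21
56 61 41

Output[0,0]: The receptive field on the input at this output position is [12 17 15 / 3 4 4 / 6 8 9]. Elementwise product with the kernel and sum: 17·-1 + 3·1 + 6·3 + 9·3.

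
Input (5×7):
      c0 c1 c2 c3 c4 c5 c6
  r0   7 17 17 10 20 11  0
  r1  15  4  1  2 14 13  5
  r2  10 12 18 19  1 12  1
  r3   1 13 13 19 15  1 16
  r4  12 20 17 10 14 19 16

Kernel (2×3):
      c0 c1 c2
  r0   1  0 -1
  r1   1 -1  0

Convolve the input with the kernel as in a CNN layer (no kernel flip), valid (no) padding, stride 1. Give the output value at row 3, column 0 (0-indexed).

The receptive field on the input at this output position is [1 13 13 / 12 20 17]. Elementwise product with the kernel and sum: 1·1 + 13·-1 + 12·1 + 20·-1.

-20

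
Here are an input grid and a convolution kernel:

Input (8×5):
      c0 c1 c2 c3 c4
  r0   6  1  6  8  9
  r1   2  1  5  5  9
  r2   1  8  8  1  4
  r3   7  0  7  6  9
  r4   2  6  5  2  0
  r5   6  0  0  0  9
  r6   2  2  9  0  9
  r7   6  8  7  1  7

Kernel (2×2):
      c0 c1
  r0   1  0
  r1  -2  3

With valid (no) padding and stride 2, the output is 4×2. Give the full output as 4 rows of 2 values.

5 11
-13 12
-10 5
14 -2

Output[0,0]: The receptive field on the input at this output position is [6 1 / 2 1]. Elementwise product with the kernel and sum: 6·1 + 2·-2 + 1·3.
Output[0,1]: The receptive field on the input at this output position is [6 8 / 5 5]. Elementwise product with the kernel and sum: 6·1 + 5·-2 + 5·3.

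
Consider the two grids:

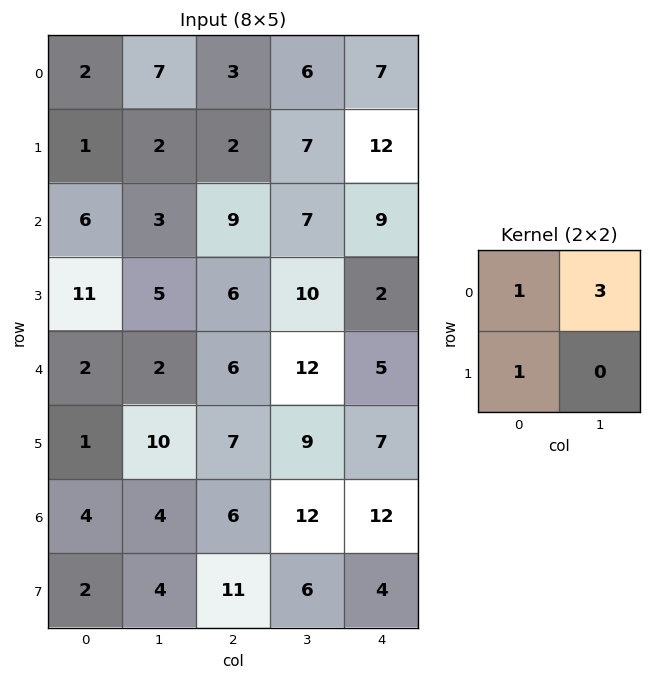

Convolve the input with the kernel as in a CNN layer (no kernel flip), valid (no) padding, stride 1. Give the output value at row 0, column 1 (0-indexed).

18

The receptive field on the input at this output position is [7 3 / 2 2]. Elementwise product with the kernel and sum: 7·1 + 3·3 + 2·1.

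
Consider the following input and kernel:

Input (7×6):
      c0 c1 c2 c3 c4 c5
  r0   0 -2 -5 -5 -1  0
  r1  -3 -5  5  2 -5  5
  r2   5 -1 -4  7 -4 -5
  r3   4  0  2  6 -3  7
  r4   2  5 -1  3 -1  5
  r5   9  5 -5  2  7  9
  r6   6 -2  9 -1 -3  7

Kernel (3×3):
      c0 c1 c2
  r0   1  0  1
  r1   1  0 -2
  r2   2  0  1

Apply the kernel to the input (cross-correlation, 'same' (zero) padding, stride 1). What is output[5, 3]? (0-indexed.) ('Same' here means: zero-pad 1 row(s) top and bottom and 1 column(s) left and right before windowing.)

The receptive field on the zero-padded input at this output position is [-1 3 -1 / -5 2 7 / 9 -1 -3]. Elementwise product with the kernel and sum: -1·1 + -1·1 + -5·1 + 7·-2 + 9·2 + -3·1.

-6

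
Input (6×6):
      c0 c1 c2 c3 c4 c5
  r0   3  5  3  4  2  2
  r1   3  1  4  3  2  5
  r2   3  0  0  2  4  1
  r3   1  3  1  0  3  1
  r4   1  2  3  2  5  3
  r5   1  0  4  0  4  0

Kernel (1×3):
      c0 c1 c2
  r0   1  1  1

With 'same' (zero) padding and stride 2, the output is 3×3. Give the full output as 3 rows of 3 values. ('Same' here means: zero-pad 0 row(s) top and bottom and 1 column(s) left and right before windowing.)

Output[0,0]: The receptive field on the zero-padded input at this output position is [0 3 5]. Elementwise product with the kernel and sum: 0·1 + 3·1 + 5·1.
Output[0,1]: The receptive field on the zero-padded input at this output position is [5 3 4]. Elementwise product with the kernel and sum: 5·1 + 3·1 + 4·1.

8 12 8
3 2 7
3 7 10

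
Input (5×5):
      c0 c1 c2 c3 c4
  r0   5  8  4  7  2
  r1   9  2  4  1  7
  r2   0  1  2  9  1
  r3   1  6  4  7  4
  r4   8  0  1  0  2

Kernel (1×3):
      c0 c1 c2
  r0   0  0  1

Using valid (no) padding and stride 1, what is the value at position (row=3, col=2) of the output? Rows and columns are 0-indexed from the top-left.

4

The receptive field on the input at this output position is [4 7 4]. Elementwise product with the kernel and sum: 4·1.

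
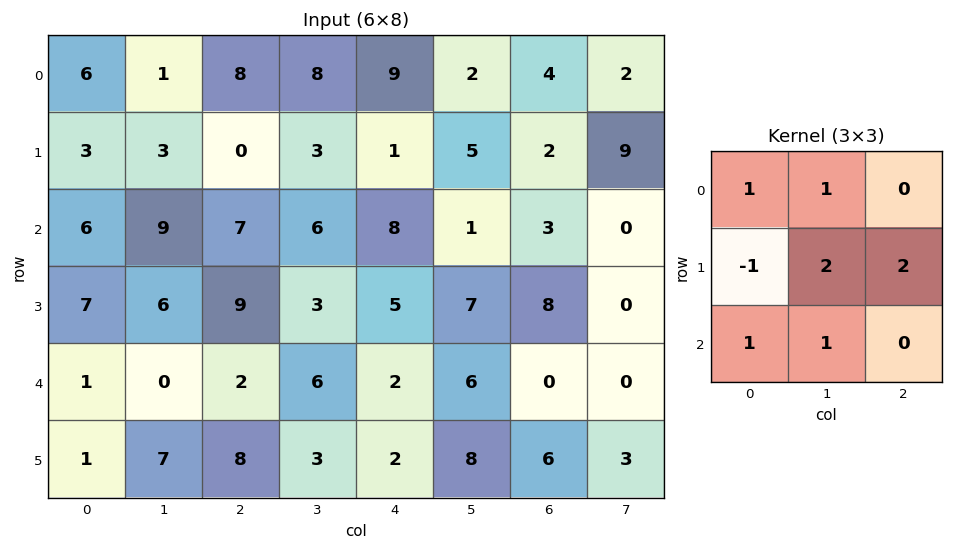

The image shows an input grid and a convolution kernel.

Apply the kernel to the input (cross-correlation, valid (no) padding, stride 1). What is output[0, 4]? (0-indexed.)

The receptive field on the input at this output position is [9 2 4 / 1 5 2 / 8 1 3]. Elementwise product with the kernel and sum: 9·1 + 2·1 + 1·-1 + 5·2 + 2·2 + 8·1 + 1·1.

33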